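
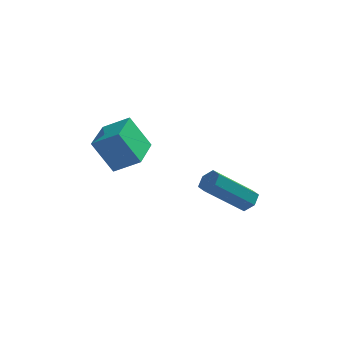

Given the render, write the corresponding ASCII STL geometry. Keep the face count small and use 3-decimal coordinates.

solid 
facet normal -0.860 0.084 -0.503
outer loop
vertex -1.848 2.689 2.033
vertex -1.736 4.333 2.116
vertex -1.085 2.702 0.731
endloop
endfacet
facet normal -0.068 -0.996 -0.050
outer loop
vertex -0.104 2.607 1.304
vertex -1.848 2.689 2.033
vertex -1.085 2.702 0.731
endloop
endfacet
facet normal -0.860 0.084 -0.503
outer loop
vertex -1.085 2.702 0.731
vertex -1.736 4.333 2.116
vertex -0.973 4.347 0.813
endloop
endfacet
facet normal 0.505 0.009 -0.863
outer loop
vertex -0.973 4.347 0.813
vertex -0.104 2.607 1.304
vertex -1.085 2.702 0.731
endloop
endfacet
facet normal -0.505 -0.009 0.863
outer loop
vertex -1.848 2.689 2.033
vertex -0.755 4.238 2.689
vertex -1.736 4.333 2.116
endloop
endfacet
facet normal -0.068 -0.996 -0.051
outer loop
vertex -0.867 2.593 2.607
vertex -1.848 2.689 2.033
vertex -0.104 2.607 1.304
endloop
endfacet
facet normal -0.506 -0.009 0.863
outer loop
vertex -0.867 2.593 2.607
vertex -0.755 4.238 2.689
vertex -1.848 2.689 2.033
endloop
endfacet
facet normal 0.067 0.996 0.050
outer loop
vertex -1.736 4.333 2.116
vertex -0.755 4.238 2.689
vertex -0.973 4.347 0.813
endloop
endfacet
facet normal 0.506 0.009 -0.863
outer loop
vertex 0.008 4.251 1.387
vertex -0.104 2.607 1.304
vertex -0.973 4.347 0.813
endloop
endfacet
facet normal 0.068 0.996 0.050
outer loop
vertex -0.973 4.347 0.813
vertex -0.755 4.238 2.689
vertex 0.008 4.251 1.387
endloop
endfacet
facet normal 0.860 -0.084 0.503
outer loop
vertex 0.008 4.251 1.387
vertex -0.867 2.593 2.607
vertex -0.104 2.607 1.304
endloop
endfacet
facet normal 0.860 -0.084 0.503
outer loop
vertex -0.755 4.238 2.689
vertex -0.867 2.593 2.607
vertex 0.008 4.251 1.387
endloop
endfacet
facet normal 0.669 0.368 -0.646
outer loop
vertex 3.943 2.902 -0.153
vertex 3.576 2.955 -0.503
vertex 3.678 3.336 -0.18
endloop
endfacet
facet normal 0.531 0.371 0.762
outer loop
vertex 3.943 2.902 -0.153
vertex 3.678 3.336 -0.18
vertex 2.651 2.192 1.093
endloop
endfacet
facet normal 0.531 0.371 0.762
outer loop
vertex 2.651 2.192 1.093
vertex 3.678 3.336 -0.18
vertex 2.386 2.627 1.066
endloop
endfacet
facet normal -0.669 -0.368 0.646
outer loop
vertex 2.651 2.192 1.093
vertex 2.386 2.627 1.066
vertex 2.284 2.245 0.743
endloop
endfacet
facet normal 0.670 0.368 -0.645
outer loop
vertex 3.678 3.336 -0.18
vertex 3.576 2.955 -0.503
vertex 3.311 3.39 -0.53
endloop
endfacet
facet normal -0.184 0.924 0.335
outer loop
vertex 3.678 3.336 -0.18
vertex 3.311 3.39 -0.53
vertex 2.386 2.627 1.066
endloop
endfacet
facet normal -0.186 0.924 0.334
outer loop
vertex 2.386 2.627 1.066
vertex 3.311 3.39 -0.53
vertex 2.019 2.68 0.715
endloop
endfacet
facet normal -0.670 -0.367 0.645
outer loop
vertex 2.386 2.627 1.066
vertex 2.019 2.68 0.715
vertex 2.284 2.245 0.743
endloop
endfacet
facet normal 0.669 0.368 -0.646
outer loop
vertex 3.311 3.39 -0.53
vertex 3.576 2.955 -0.503
vertex 3.209 3.008 -0.853
endloop
endfacet
facet normal -0.716 0.553 -0.427
outer loop
vertex 3.311 3.39 -0.53
vertex 3.209 3.008 -0.853
vertex 2.019 2.68 0.715
endloop
endfacet
facet normal -0.716 0.552 -0.428
outer loop
vertex 2.019 2.68 0.715
vertex 3.209 3.008 -0.853
vertex 1.917 2.298 0.393
endloop
endfacet
facet normal -0.669 -0.366 0.646
outer loop
vertex 2.019 2.68 0.715
vertex 1.917 2.298 0.393
vertex 2.284 2.245 0.743
endloop
endfacet
facet normal 0.669 0.368 -0.646
outer loop
vertex 3.209 3.008 -0.853
vertex 3.576 2.955 -0.503
vertex 3.474 2.573 -0.826
endloop
endfacet
facet normal -0.531 -0.371 -0.762
outer loop
vertex 3.209 3.008 -0.853
vertex 3.474 2.573 -0.826
vertex 1.917 2.298 0.393
endloop
endfacet
facet normal -0.531 -0.371 -0.762
outer loop
vertex 1.917 2.298 0.393
vertex 3.474 2.573 -0.826
vertex 2.182 1.864 0.42
endloop
endfacet
facet normal -0.669 -0.368 0.646
outer loop
vertex 1.917 2.298 0.393
vertex 2.182 1.864 0.42
vertex 2.284 2.245 0.743
endloop
endfacet
facet normal 0.670 0.367 -0.645
outer loop
vertex 3.474 2.573 -0.826
vertex 3.576 2.955 -0.503
vertex 3.841 2.52 -0.475
endloop
endfacet
facet normal 0.186 -0.924 -0.334
outer loop
vertex 3.474 2.573 -0.826
vertex 3.841 2.52 -0.475
vertex 2.182 1.864 0.42
endloop
endfacet
facet normal 0.184 -0.924 -0.336
outer loop
vertex 2.182 1.864 0.42
vertex 3.841 2.52 -0.475
vertex 2.549 1.81 0.77
endloop
endfacet
facet normal -0.670 -0.368 0.645
outer loop
vertex 2.182 1.864 0.42
vertex 2.549 1.81 0.77
vertex 2.284 2.245 0.743
endloop
endfacet
facet normal 0.669 0.366 -0.646
outer loop
vertex 3.841 2.52 -0.475
vertex 3.576 2.955 -0.503
vertex 3.943 2.902 -0.153
endloop
endfacet
facet normal 0.716 -0.552 0.428
outer loop
vertex 3.841 2.52 -0.475
vertex 3.943 2.902 -0.153
vertex 2.549 1.81 0.77
endloop
endfacet
facet normal 0.716 -0.552 0.427
outer loop
vertex 2.549 1.81 0.77
vertex 3.943 2.902 -0.153
vertex 2.651 2.192 1.093
endloop
endfacet
facet normal -0.669 -0.368 0.646
outer loop
vertex 2.549 1.81 0.77
vertex 2.651 2.192 1.093
vertex 2.284 2.245 0.743
endloop
endfacet

endsolid


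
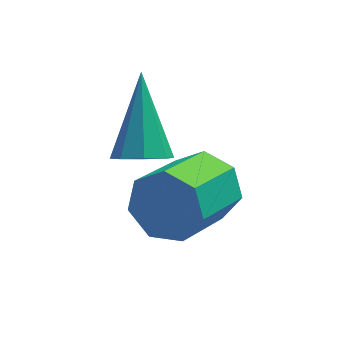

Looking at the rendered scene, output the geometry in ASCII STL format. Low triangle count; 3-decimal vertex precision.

solid 
facet normal 0.521 0.753 -0.401
outer loop
vertex 4.495 -1.252 1.323
vertex 4.174 -0.7 1.943
vertex 4.912 -1.196 1.971
endloop
endfacet
facet normal 0.661 -0.654 -0.369
outer loop
vertex 4.495 -1.252 1.323
vertex 4.912 -1.196 1.971
vertex 3.567 -2.593 2.037
endloop
endfacet
facet normal 0.661 -0.654 -0.369
outer loop
vertex 3.567 -2.593 2.037
vertex 4.912 -1.196 1.971
vertex 3.984 -2.537 2.685
endloop
endfacet
facet normal -0.522 -0.753 0.401
outer loop
vertex 3.567 -2.593 2.037
vertex 3.984 -2.537 2.685
vertex 3.246 -2.04 2.657
endloop
endfacet
facet normal 0.521 0.753 -0.401
outer loop
vertex 4.912 -1.196 1.971
vertex 4.174 -0.7 1.943
vertex 4.773 -0.766 2.598
endloop
endfacet
facet normal 0.834 -0.351 0.425
outer loop
vertex 4.912 -1.196 1.971
vertex 4.773 -0.766 2.598
vertex 3.984 -2.537 2.685
endloop
endfacet
facet normal 0.834 -0.351 0.426
outer loop
vertex 3.984 -2.537 2.685
vertex 4.773 -0.766 2.598
vertex 3.845 -2.107 3.311
endloop
endfacet
facet normal -0.522 -0.753 0.401
outer loop
vertex 3.984 -2.537 2.685
vertex 3.845 -2.107 3.311
vertex 3.246 -2.04 2.657
endloop
endfacet
facet normal 0.522 0.753 -0.401
outer loop
vertex 4.773 -0.766 2.598
vertex 4.174 -0.7 1.943
vertex 4.183 -0.286 2.731
endloop
endfacet
facet normal 0.379 0.216 0.900
outer loop
vertex 4.773 -0.766 2.598
vertex 4.183 -0.286 2.731
vertex 3.845 -2.107 3.311
endloop
endfacet
facet normal 0.380 0.216 0.899
outer loop
vertex 3.845 -2.107 3.311
vertex 4.183 -0.286 2.731
vertex 3.255 -1.627 3.445
endloop
endfacet
facet normal -0.522 -0.753 0.401
outer loop
vertex 3.845 -2.107 3.311
vertex 3.255 -1.627 3.445
vertex 3.246 -2.04 2.657
endloop
endfacet
facet normal 0.521 0.753 -0.402
outer loop
vertex 4.183 -0.286 2.731
vertex 4.174 -0.7 1.943
vertex 3.586 -0.118 2.271
endloop
endfacet
facet normal -0.361 0.621 0.696
outer loop
vertex 4.183 -0.286 2.731
vertex 3.586 -0.118 2.271
vertex 3.255 -1.627 3.445
endloop
endfacet
facet normal -0.361 0.621 0.696
outer loop
vertex 3.255 -1.627 3.445
vertex 3.586 -0.118 2.271
vertex 2.658 -1.458 2.985
endloop
endfacet
facet normal -0.522 -0.753 0.401
outer loop
vertex 3.255 -1.627 3.445
vertex 2.658 -1.458 2.985
vertex 3.246 -2.04 2.657
endloop
endfacet
facet normal 0.522 0.753 -0.400
outer loop
vertex 3.586 -0.118 2.271
vertex 4.174 -0.7 1.943
vertex 3.432 -0.387 1.564
endloop
endfacet
facet normal -0.829 0.558 -0.032
outer loop
vertex 3.586 -0.118 2.271
vertex 3.432 -0.387 1.564
vertex 2.658 -1.458 2.985
endloop
endfacet
facet normal -0.830 0.557 -0.032
outer loop
vertex 2.658 -1.458 2.985
vertex 3.432 -0.387 1.564
vertex 2.504 -1.728 2.278
endloop
endfacet
facet normal -0.522 -0.753 0.401
outer loop
vertex 2.658 -1.458 2.985
vertex 2.504 -1.728 2.278
vertex 3.246 -2.04 2.657
endloop
endfacet
facet normal 0.522 0.753 -0.401
outer loop
vertex 3.432 -0.387 1.564
vertex 4.174 -0.7 1.943
vertex 3.836 -0.892 1.142
endloop
endfacet
facet normal -0.674 0.075 -0.735
outer loop
vertex 3.432 -0.387 1.564
vertex 3.836 -0.892 1.142
vertex 2.504 -1.728 2.278
endloop
endfacet
facet normal -0.674 0.075 -0.735
outer loop
vertex 2.504 -1.728 2.278
vertex 3.836 -0.892 1.142
vertex 2.908 -2.233 1.856
endloop
endfacet
facet normal -0.522 -0.753 0.401
outer loop
vertex 2.504 -1.728 2.278
vertex 2.908 -2.233 1.856
vertex 3.246 -2.04 2.657
endloop
endfacet
facet normal 0.522 0.753 -0.401
outer loop
vertex 3.836 -0.892 1.142
vertex 4.174 -0.7 1.943
vertex 4.495 -1.252 1.323
endloop
endfacet
facet normal -0.010 -0.464 -0.886
outer loop
vertex 3.836 -0.892 1.142
vertex 4.495 -1.252 1.323
vertex 2.908 -2.233 1.856
endloop
endfacet
facet normal -0.010 -0.464 -0.886
outer loop
vertex 2.908 -2.233 1.856
vertex 4.495 -1.252 1.323
vertex 3.567 -2.593 2.037
endloop
endfacet
facet normal -0.522 -0.753 0.401
outer loop
vertex 2.908 -2.233 1.856
vertex 3.567 -2.593 2.037
vertex 3.246 -2.04 2.657
endloop
endfacet
facet normal -0.035 -0.676 -0.736
outer loop
vertex 3.349 -0.918 3.158
vertex 2.862 -0.568 2.86
vertex 3.531 -0.569 2.829
endloop
endfacet
facet normal 0.907 -0.085 0.411
outer loop
vertex 3.349 -0.918 3.158
vertex 3.531 -0.569 2.829
vertex 2.938 0.888 4.44
endloop
endfacet
facet normal -0.035 -0.678 -0.734
outer loop
vertex 3.531 -0.569 2.829
vertex 2.862 -0.568 2.86
vertex 3.321 -0.22 2.517
endloop
endfacet
facet normal 0.886 0.456 -0.086
outer loop
vertex 3.531 -0.569 2.829
vertex 3.321 -0.22 2.517
vertex 2.938 0.888 4.44
endloop
endfacet
facet normal -0.037 -0.676 -0.736
outer loop
vertex 3.321 -0.22 2.517
vertex 2.862 -0.568 2.86
vertex 2.842 -0.074 2.407
endloop
endfacet
facet normal 0.351 0.840 -0.414
outer loop
vertex 3.321 -0.22 2.517
vertex 2.842 -0.074 2.407
vertex 2.938 0.888 4.44
endloop
endfacet
facet normal -0.034 -0.676 -0.736
outer loop
vertex 2.842 -0.074 2.407
vertex 2.862 -0.568 2.86
vertex 2.375 -0.218 2.561
endloop
endfacet
facet normal -0.385 0.841 -0.380
outer loop
vertex 2.842 -0.074 2.407
vertex 2.375 -0.218 2.561
vertex 2.938 0.888 4.44
endloop
endfacet
facet normal -0.035 -0.677 -0.735
outer loop
vertex 2.375 -0.218 2.561
vertex 2.862 -0.568 2.86
vertex 2.193 -0.566 2.89
endloop
endfacet
facet normal -0.888 0.460 -0.005
outer loop
vertex 2.375 -0.218 2.561
vertex 2.193 -0.566 2.89
vertex 2.938 0.888 4.44
endloop
endfacet
facet normal -0.035 -0.678 -0.735
outer loop
vertex 2.193 -0.566 2.89
vertex 2.862 -0.568 2.86
vertex 2.402 -0.915 3.202
endloop
endfacet
facet normal -0.867 -0.080 0.492
outer loop
vertex 2.193 -0.566 2.89
vertex 2.402 -0.915 3.202
vertex 2.938 0.888 4.44
endloop
endfacet
facet normal -0.036 -0.677 -0.735
outer loop
vertex 2.402 -0.915 3.202
vertex 2.862 -0.568 2.86
vertex 2.881 -1.061 3.313
endloop
endfacet
facet normal -0.332 -0.465 0.821
outer loop
vertex 2.402 -0.915 3.202
vertex 2.881 -1.061 3.313
vertex 2.938 0.888 4.44
endloop
endfacet
facet normal -0.037 -0.677 -0.735
outer loop
vertex 2.881 -1.061 3.313
vertex 2.862 -0.568 2.86
vertex 3.349 -0.918 3.158
endloop
endfacet
facet normal 0.403 -0.467 0.787
outer loop
vertex 2.881 -1.061 3.313
vertex 3.349 -0.918 3.158
vertex 2.938 0.888 4.44
endloop
endfacet

endsolid


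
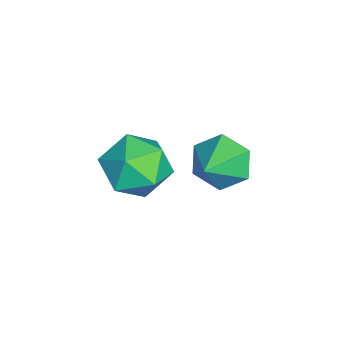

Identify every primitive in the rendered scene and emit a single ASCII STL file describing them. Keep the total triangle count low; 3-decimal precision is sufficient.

solid 
facet normal -0.557 0.353 0.752
outer loop
vertex 1.375 1.262 1.781
vertex 1.748 0.614 2.362
vertex 2.161 1.461 2.27
endloop
endfacet
facet normal -0.399 0.871 0.287
outer loop
vertex 1.375 1.262 1.781
vertex 2.161 1.461 2.27
vertex 2.087 1.726 1.364
endloop
endfacet
facet normal -0.647 0.675 -0.354
outer loop
vertex 1.375 1.262 1.781
vertex 2.087 1.726 1.364
vertex 1.629 1.042 0.896
endloop
endfacet
facet normal -0.958 0.036 -0.284
outer loop
vertex 1.375 1.262 1.781
vertex 1.629 1.042 0.896
vertex 1.42 0.356 1.513
endloop
endfacet
facet normal -0.903 -0.163 0.398
outer loop
vertex 1.375 1.262 1.781
vertex 1.42 0.356 1.513
vertex 1.748 0.614 2.362
endloop
endfacet
facet normal 0.312 0.918 0.243
outer loop
vertex 2.087 1.726 1.364
vertex 2.161 1.461 2.27
vertex 2.9 1.364 1.687
endloop
endfacet
facet normal 0.056 0.081 0.995
outer loop
vertex 2.161 1.461 2.27
vertex 1.748 0.614 2.362
vertex 2.691 0.678 2.304
endloop
endfacet
facet normal -0.504 -0.753 0.423
outer loop
vertex 1.748 0.614 2.362
vertex 1.42 0.356 1.513
vertex 2.233 -0.006 1.836
endloop
endfacet
facet normal -0.593 -0.431 -0.680
outer loop
vertex 1.42 0.356 1.513
vertex 1.629 1.042 0.896
vertex 2.159 0.259 0.93
endloop
endfacet
facet normal -0.090 0.603 -0.793
outer loop
vertex 1.629 1.042 0.896
vertex 2.087 1.726 1.364
vertex 2.572 1.106 0.838
endloop
endfacet
facet normal 0.958 -0.036 0.284
outer loop
vertex 2.945 0.458 1.419
vertex 2.9 1.364 1.687
vertex 2.691 0.678 2.304
endloop
endfacet
facet normal 0.647 -0.675 0.354
outer loop
vertex 2.945 0.458 1.419
vertex 2.691 0.678 2.304
vertex 2.233 -0.006 1.836
endloop
endfacet
facet normal 0.399 -0.871 -0.287
outer loop
vertex 2.945 0.458 1.419
vertex 2.233 -0.006 1.836
vertex 2.159 0.259 0.93
endloop
endfacet
facet normal 0.557 -0.353 -0.752
outer loop
vertex 2.945 0.458 1.419
vertex 2.159 0.259 0.93
vertex 2.572 1.106 0.838
endloop
endfacet
facet normal 0.903 0.163 -0.398
outer loop
vertex 2.945 0.458 1.419
vertex 2.572 1.106 0.838
vertex 2.9 1.364 1.687
endloop
endfacet
facet normal 0.593 0.431 0.680
outer loop
vertex 2.691 0.678 2.304
vertex 2.9 1.364 1.687
vertex 2.161 1.461 2.27
endloop
endfacet
facet normal 0.090 -0.603 0.793
outer loop
vertex 2.233 -0.006 1.836
vertex 2.691 0.678 2.304
vertex 1.748 0.614 2.362
endloop
endfacet
facet normal -0.312 -0.918 -0.243
outer loop
vertex 2.159 0.259 0.93
vertex 2.233 -0.006 1.836
vertex 1.42 0.356 1.513
endloop
endfacet
facet normal -0.056 -0.081 -0.995
outer loop
vertex 2.572 1.106 0.838
vertex 2.159 0.259 0.93
vertex 1.629 1.042 0.896
endloop
endfacet
facet normal 0.504 0.753 -0.423
outer loop
vertex 2.9 1.364 1.687
vertex 2.572 1.106 0.838
vertex 2.087 1.726 1.364
endloop
endfacet
facet normal -0.808 0.245 -0.535
outer loop
vertex -0.102 2.659 -1.603
vertex -0.562 2.65 -0.912
vertex -0.189 3.351 -1.154
endloop
endfacet
facet normal 0.886 0.326 -0.331
outer loop
vertex -0.102 2.659 -1.603
vertex -0.189 3.351 -1.154
vertex 0.562 2.31 -0.168
endloop
endfacet
facet normal -0.808 0.245 -0.536
outer loop
vertex -0.189 3.351 -1.154
vertex -0.562 2.65 -0.912
vertex -0.65 3.343 -0.463
endloop
endfacet
facet normal 0.547 0.749 0.374
outer loop
vertex -0.189 3.351 -1.154
vertex -0.65 3.343 -0.463
vertex 0.562 2.31 -0.168
endloop
endfacet
facet normal -0.809 0.244 -0.535
outer loop
vertex -0.65 3.343 -0.463
vertex -0.562 2.65 -0.912
vertex -1.022 2.641 -0.221
endloop
endfacet
facet normal 0.033 0.310 0.950
outer loop
vertex -0.65 3.343 -0.463
vertex -1.022 2.641 -0.221
vertex 0.562 2.31 -0.168
endloop
endfacet
facet normal -0.809 0.244 -0.535
outer loop
vertex -1.022 2.641 -0.221
vertex -0.562 2.65 -0.912
vertex -0.934 1.949 -0.67
endloop
endfacet
facet normal -0.143 -0.551 0.822
outer loop
vertex -1.022 2.641 -0.221
vertex -0.934 1.949 -0.67
vertex 0.562 2.31 -0.168
endloop
endfacet
facet normal -0.809 0.244 -0.535
outer loop
vertex -0.934 1.949 -0.67
vertex -0.562 2.65 -0.912
vertex -0.474 1.958 -1.361
endloop
endfacet
facet normal 0.196 -0.974 0.117
outer loop
vertex -0.934 1.949 -0.67
vertex -0.474 1.958 -1.361
vertex 0.562 2.31 -0.168
endloop
endfacet
facet normal -0.809 0.244 -0.535
outer loop
vertex -0.474 1.958 -1.361
vertex -0.562 2.65 -0.912
vertex -0.102 2.659 -1.603
endloop
endfacet
facet normal 0.710 -0.535 -0.458
outer loop
vertex -0.474 1.958 -1.361
vertex -0.102 2.659 -1.603
vertex 0.562 2.31 -0.168
endloop
endfacet

endsolid


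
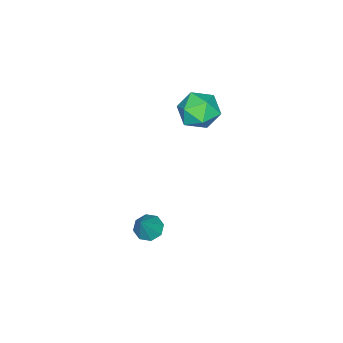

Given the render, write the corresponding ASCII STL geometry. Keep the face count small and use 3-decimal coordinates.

solid 
facet normal -0.554 -0.109 -0.825
outer loop
vertex 3.639 2.119 -3.93
vertex 3.216 2.716 -3.725
vertex 3.848 2.621 -4.137
endloop
endfacet
facet normal 0.905 -0.415 -0.093
outer loop
vertex 3.639 2.119 -3.93
vertex 3.848 2.621 -4.137
vertex 4.164 2.904 -2.315
endloop
endfacet
facet normal -0.554 -0.111 -0.825
outer loop
vertex 3.848 2.621 -4.137
vertex 3.216 2.716 -3.725
vertex 3.686 3.179 -4.103
endloop
endfacet
facet normal 0.936 0.284 -0.207
outer loop
vertex 3.848 2.621 -4.137
vertex 3.686 3.179 -4.103
vertex 4.164 2.904 -2.315
endloop
endfacet
facet normal -0.555 -0.110 -0.825
outer loop
vertex 3.686 3.179 -4.103
vertex 3.216 2.716 -3.725
vertex 3.249 3.465 -3.847
endloop
endfacet
facet normal 0.541 0.841 -0.015
outer loop
vertex 3.686 3.179 -4.103
vertex 3.249 3.465 -3.847
vertex 4.164 2.904 -2.315
endloop
endfacet
facet normal -0.555 -0.110 -0.825
outer loop
vertex 3.249 3.465 -3.847
vertex 3.216 2.716 -3.725
vertex 2.793 3.313 -3.52
endloop
endfacet
facet normal -0.046 0.929 0.368
outer loop
vertex 3.249 3.465 -3.847
vertex 2.793 3.313 -3.52
vertex 4.164 2.904 -2.315
endloop
endfacet
facet normal -0.554 -0.109 -0.825
outer loop
vertex 2.793 3.313 -3.52
vertex 3.216 2.716 -3.725
vertex 2.584 2.811 -3.313
endloop
endfacet
facet normal -0.484 0.498 0.720
outer loop
vertex 2.793 3.313 -3.52
vertex 2.584 2.811 -3.313
vertex 4.164 2.904 -2.315
endloop
endfacet
facet normal -0.554 -0.109 -0.825
outer loop
vertex 2.584 2.811 -3.313
vertex 3.216 2.716 -3.725
vertex 2.746 2.253 -3.348
endloop
endfacet
facet normal -0.515 -0.202 0.833
outer loop
vertex 2.584 2.811 -3.313
vertex 2.746 2.253 -3.348
vertex 4.164 2.904 -2.315
endloop
endfacet
facet normal -0.554 -0.110 -0.825
outer loop
vertex 2.746 2.253 -3.348
vertex 3.216 2.716 -3.725
vertex 3.183 1.967 -3.603
endloop
endfacet
facet normal -0.120 -0.757 0.642
outer loop
vertex 2.746 2.253 -3.348
vertex 3.183 1.967 -3.603
vertex 4.164 2.904 -2.315
endloop
endfacet
facet normal -0.555 -0.110 -0.825
outer loop
vertex 3.183 1.967 -3.603
vertex 3.216 2.716 -3.725
vertex 3.639 2.119 -3.93
endloop
endfacet
facet normal 0.467 -0.845 0.259
outer loop
vertex 3.183 1.967 -3.603
vertex 3.639 2.119 -3.93
vertex 4.164 2.904 -2.315
endloop
endfacet
facet normal -0.996 -0.077 -0.041
outer loop
vertex -1.217 3.519 2.212
vertex -1.161 2.513 2.758
vertex -1.261 3.485 3.357
endloop
endfacet
facet normal -0.795 0.606 -0.013
outer loop
vertex -1.217 3.519 2.212
vertex -1.261 3.485 3.357
vertex -0.638 4.291 2.83
endloop
endfacet
facet normal -0.370 0.734 -0.570
outer loop
vertex -1.217 3.519 2.212
vertex -0.638 4.291 2.83
vertex -0.154 3.817 1.906
endloop
endfacet
facet normal -0.308 0.129 -0.943
outer loop
vertex -1.217 3.519 2.212
vertex -0.154 3.817 1.906
vertex -0.477 2.718 1.861
endloop
endfacet
facet normal -0.695 -0.373 -0.615
outer loop
vertex -1.217 3.519 2.212
vertex -0.477 2.718 1.861
vertex -1.161 2.513 2.758
endloop
endfacet
facet normal -0.413 0.700 0.583
outer loop
vertex -0.638 4.291 2.83
vertex -1.261 3.485 3.357
vertex -0.223 3.762 3.759
endloop
endfacet
facet normal -0.738 -0.408 0.538
outer loop
vertex -1.261 3.485 3.357
vertex -1.161 2.513 2.758
vertex -0.546 2.663 3.714
endloop
endfacet
facet normal -0.250 -0.885 -0.393
outer loop
vertex -1.161 2.513 2.758
vertex -0.477 2.718 1.861
vertex -0.062 2.189 2.79
endloop
endfacet
facet normal 0.377 -0.073 -0.923
outer loop
vertex -0.477 2.718 1.861
vertex -0.154 3.817 1.906
vertex 0.561 2.995 2.263
endloop
endfacet
facet normal 0.276 0.906 -0.320
outer loop
vertex -0.154 3.817 1.906
vertex -0.638 4.291 2.83
vertex 0.461 3.967 2.862
endloop
endfacet
facet normal 0.308 -0.129 0.943
outer loop
vertex 0.517 2.961 3.408
vertex -0.223 3.762 3.759
vertex -0.546 2.663 3.714
endloop
endfacet
facet normal 0.370 -0.734 0.570
outer loop
vertex 0.517 2.961 3.408
vertex -0.546 2.663 3.714
vertex -0.062 2.189 2.79
endloop
endfacet
facet normal 0.795 -0.606 0.013
outer loop
vertex 0.517 2.961 3.408
vertex -0.062 2.189 2.79
vertex 0.561 2.995 2.263
endloop
endfacet
facet normal 0.996 0.077 0.041
outer loop
vertex 0.517 2.961 3.408
vertex 0.561 2.995 2.263
vertex 0.461 3.967 2.862
endloop
endfacet
facet normal 0.695 0.373 0.615
outer loop
vertex 0.517 2.961 3.408
vertex 0.461 3.967 2.862
vertex -0.223 3.762 3.759
endloop
endfacet
facet normal -0.377 0.073 0.923
outer loop
vertex -0.546 2.663 3.714
vertex -0.223 3.762 3.759
vertex -1.261 3.485 3.357
endloop
endfacet
facet normal -0.276 -0.906 0.320
outer loop
vertex -0.062 2.189 2.79
vertex -0.546 2.663 3.714
vertex -1.161 2.513 2.758
endloop
endfacet
facet normal 0.413 -0.700 -0.583
outer loop
vertex 0.561 2.995 2.263
vertex -0.062 2.189 2.79
vertex -0.477 2.718 1.861
endloop
endfacet
facet normal 0.738 0.408 -0.538
outer loop
vertex 0.461 3.967 2.862
vertex 0.561 2.995 2.263
vertex -0.154 3.817 1.906
endloop
endfacet
facet normal 0.250 0.885 0.393
outer loop
vertex -0.223 3.762 3.759
vertex 0.461 3.967 2.862
vertex -0.638 4.291 2.83
endloop
endfacet

endsolid


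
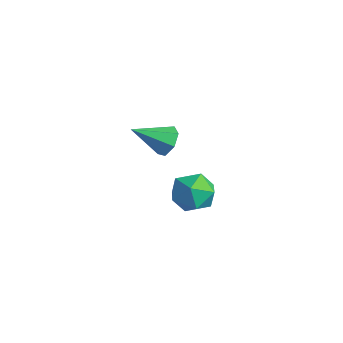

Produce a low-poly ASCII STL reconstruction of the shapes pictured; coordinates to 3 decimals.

solid 
facet normal 0.292 0.802 0.520
outer loop
vertex 3.595 3.27 -2.319
vertex 3.493 2.641 -1.292
vertex 4.542 2.65 -1.894
endloop
endfacet
facet normal 0.584 0.801 -0.132
outer loop
vertex 3.595 3.27 -2.319
vertex 4.542 2.65 -1.894
vertex 4.293 2.637 -3.077
endloop
endfacet
facet normal 0.054 0.790 -0.610
outer loop
vertex 3.595 3.27 -2.319
vertex 4.293 2.637 -3.077
vertex 3.091 2.62 -3.206
endloop
endfacet
facet normal -0.564 0.785 -0.255
outer loop
vertex 3.595 3.27 -2.319
vertex 3.091 2.62 -3.206
vertex 2.597 2.623 -2.103
endloop
endfacet
facet normal -0.418 0.793 0.444
outer loop
vertex 3.595 3.27 -2.319
vertex 2.597 2.623 -2.103
vertex 3.493 2.641 -1.292
endloop
endfacet
facet normal 0.959 0.198 -0.204
outer loop
vertex 4.293 2.637 -3.077
vertex 4.542 2.65 -1.894
vertex 4.623 1.617 -2.517
endloop
endfacet
facet normal 0.486 0.201 0.850
outer loop
vertex 4.542 2.65 -1.894
vertex 3.493 2.641 -1.292
vertex 4.129 1.62 -1.414
endloop
endfacet
facet normal -0.662 0.185 0.727
outer loop
vertex 3.493 2.641 -1.292
vertex 2.597 2.623 -2.103
vertex 2.927 1.603 -1.543
endloop
endfacet
facet normal -0.899 0.173 -0.403
outer loop
vertex 2.597 2.623 -2.103
vertex 3.091 2.62 -3.206
vertex 2.678 1.59 -2.726
endloop
endfacet
facet normal 0.102 0.181 -0.978
outer loop
vertex 3.091 2.62 -3.206
vertex 4.293 2.637 -3.077
vertex 3.727 1.599 -3.328
endloop
endfacet
facet normal 0.564 -0.785 0.255
outer loop
vertex 3.625 0.97 -2.301
vertex 4.623 1.617 -2.517
vertex 4.129 1.62 -1.414
endloop
endfacet
facet normal -0.054 -0.790 0.610
outer loop
vertex 3.625 0.97 -2.301
vertex 4.129 1.62 -1.414
vertex 2.927 1.603 -1.543
endloop
endfacet
facet normal -0.584 -0.801 0.132
outer loop
vertex 3.625 0.97 -2.301
vertex 2.927 1.603 -1.543
vertex 2.678 1.59 -2.726
endloop
endfacet
facet normal -0.292 -0.802 -0.520
outer loop
vertex 3.625 0.97 -2.301
vertex 2.678 1.59 -2.726
vertex 3.727 1.599 -3.328
endloop
endfacet
facet normal 0.418 -0.793 -0.444
outer loop
vertex 3.625 0.97 -2.301
vertex 3.727 1.599 -3.328
vertex 4.623 1.617 -2.517
endloop
endfacet
facet normal 0.899 -0.173 0.403
outer loop
vertex 4.129 1.62 -1.414
vertex 4.623 1.617 -2.517
vertex 4.542 2.65 -1.894
endloop
endfacet
facet normal -0.102 -0.181 0.978
outer loop
vertex 2.927 1.603 -1.543
vertex 4.129 1.62 -1.414
vertex 3.493 2.641 -1.292
endloop
endfacet
facet normal -0.959 -0.198 0.204
outer loop
vertex 2.678 1.59 -2.726
vertex 2.927 1.603 -1.543
vertex 2.597 2.623 -2.103
endloop
endfacet
facet normal -0.486 -0.201 -0.850
outer loop
vertex 3.727 1.599 -3.328
vertex 2.678 1.59 -2.726
vertex 3.091 2.62 -3.206
endloop
endfacet
facet normal 0.662 -0.185 -0.727
outer loop
vertex 4.623 1.617 -2.517
vertex 3.727 1.599 -3.328
vertex 4.293 2.637 -3.077
endloop
endfacet
facet normal 0.341 0.769 -0.540
outer loop
vertex -1.973 5.096 -3.175
vertex -2.443 4.771 -3.934
vertex -2.744 5.374 -3.265
endloop
endfacet
facet normal -0.034 0.221 0.975
outer loop
vertex -1.973 5.096 -3.175
vertex -2.744 5.374 -3.265
vertex -3.177 3.109 -2.766
endloop
endfacet
facet normal 0.341 0.769 -0.540
outer loop
vertex -2.744 5.374 -3.265
vertex -2.443 4.771 -3.934
vertex -3.288 5.198 -3.859
endloop
endfacet
facet normal -0.748 0.276 0.603
outer loop
vertex -2.744 5.374 -3.265
vertex -3.288 5.198 -3.859
vertex -3.177 3.109 -2.766
endloop
endfacet
facet normal 0.341 0.769 -0.541
outer loop
vertex -3.288 5.198 -3.859
vertex -2.443 4.771 -3.934
vertex -3.196 4.7 -4.509
endloop
endfacet
facet normal -0.993 -0.090 -0.071
outer loop
vertex -3.288 5.198 -3.859
vertex -3.196 4.7 -4.509
vertex -3.177 3.109 -2.766
endloop
endfacet
facet normal 0.341 0.769 -0.541
outer loop
vertex -3.196 4.7 -4.509
vertex -2.443 4.771 -3.934
vertex -2.536 4.255 -4.726
endloop
endfacet
facet normal -0.585 -0.602 -0.543
outer loop
vertex -3.196 4.7 -4.509
vertex -2.536 4.255 -4.726
vertex -3.177 3.109 -2.766
endloop
endfacet
facet normal 0.340 0.769 -0.541
outer loop
vertex -2.536 4.255 -4.726
vertex -2.443 4.771 -3.934
vertex -1.807 4.199 -4.347
endloop
endfacet
facet normal 0.170 -0.874 -0.455
outer loop
vertex -2.536 4.255 -4.726
vertex -1.807 4.199 -4.347
vertex -3.177 3.109 -2.766
endloop
endfacet
facet normal 0.341 0.769 -0.541
outer loop
vertex -1.807 4.199 -4.347
vertex -2.443 4.771 -3.934
vertex -1.556 4.573 -3.657
endloop
endfacet
facet normal 0.702 -0.701 0.125
outer loop
vertex -1.807 4.199 -4.347
vertex -1.556 4.573 -3.657
vertex -3.177 3.109 -2.766
endloop
endfacet
facet normal 0.341 0.769 -0.540
outer loop
vertex -1.556 4.573 -3.657
vertex -2.443 4.771 -3.934
vertex -1.973 5.096 -3.175
endloop
endfacet
facet normal 0.612 -0.214 0.762
outer loop
vertex -1.556 4.573 -3.657
vertex -1.973 5.096 -3.175
vertex -3.177 3.109 -2.766
endloop
endfacet

endsolid


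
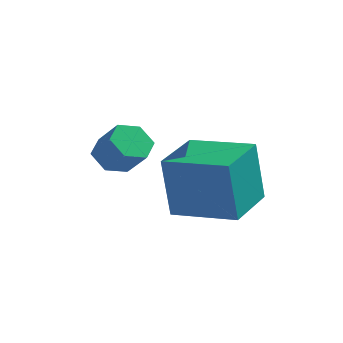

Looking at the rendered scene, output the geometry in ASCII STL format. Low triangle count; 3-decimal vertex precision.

solid 
facet normal -0.985 0.127 -0.114
outer loop
vertex 1.314 -0.541 2.145
vertex 1.546 1.362 2.253
vertex 1.575 -0.449 -0.018
endloop
endfacet
facet normal -0.121 -0.991 -0.057
outer loop
vertex 3.694 -0.722 0.227
vertex 1.314 -0.541 2.145
vertex 1.575 -0.449 -0.018
endloop
endfacet
facet normal -0.985 0.127 -0.114
outer loop
vertex 1.575 -0.449 -0.018
vertex 1.546 1.362 2.253
vertex 1.808 1.454 0.091
endloop
endfacet
facet normal 0.120 0.042 -0.992
outer loop
vertex 1.808 1.454 0.091
vertex 3.694 -0.722 0.227
vertex 1.575 -0.449 -0.018
endloop
endfacet
facet normal -0.120 -0.042 0.992
outer loop
vertex 1.314 -0.541 2.145
vertex 3.665 1.089 2.498
vertex 1.546 1.362 2.253
endloop
endfacet
facet normal -0.121 -0.991 -0.057
outer loop
vertex 3.432 -0.814 2.389
vertex 1.314 -0.541 2.145
vertex 3.694 -0.722 0.227
endloop
endfacet
facet normal -0.120 -0.042 0.992
outer loop
vertex 3.432 -0.814 2.389
vertex 3.665 1.089 2.498
vertex 1.314 -0.541 2.145
endloop
endfacet
facet normal 0.121 0.991 0.057
outer loop
vertex 1.546 1.362 2.253
vertex 3.665 1.089 2.498
vertex 1.808 1.454 0.091
endloop
endfacet
facet normal 0.120 0.042 -0.992
outer loop
vertex 3.926 1.181 0.335
vertex 3.694 -0.722 0.227
vertex 1.808 1.454 0.091
endloop
endfacet
facet normal 0.121 0.991 0.057
outer loop
vertex 1.808 1.454 0.091
vertex 3.665 1.089 2.498
vertex 3.926 1.181 0.335
endloop
endfacet
facet normal 0.985 -0.127 0.114
outer loop
vertex 3.926 1.181 0.335
vertex 3.432 -0.814 2.389
vertex 3.694 -0.722 0.227
endloop
endfacet
facet normal 0.985 -0.127 0.113
outer loop
vertex 3.665 1.089 2.498
vertex 3.432 -0.814 2.389
vertex 3.926 1.181 0.335
endloop
endfacet
facet normal -0.626 0.308 -0.716
outer loop
vertex 0.059 0.064 1.273
vertex -0.453 0.234 1.794
vertex 0.047 0.749 1.578
endloop
endfacet
facet normal 0.779 0.266 -0.568
outer loop
vertex 0.059 0.064 1.273
vertex 0.047 0.749 1.578
vertex 0.805 -0.303 2.124
endloop
endfacet
facet normal 0.779 0.267 -0.567
outer loop
vertex 0.805 -0.303 2.124
vertex 0.047 0.749 1.578
vertex 0.793 0.382 2.43
endloop
endfacet
facet normal 0.627 -0.308 0.715
outer loop
vertex 0.805 -0.303 2.124
vertex 0.793 0.382 2.43
vertex 0.293 -0.134 2.646
endloop
endfacet
facet normal -0.627 0.309 -0.715
outer loop
vertex 0.047 0.749 1.578
vertex -0.453 0.234 1.794
vertex -0.464 0.919 2.1
endloop
endfacet
facet normal 0.377 0.924 0.068
outer loop
vertex 0.047 0.749 1.578
vertex -0.464 0.919 2.1
vertex 0.793 0.382 2.43
endloop
endfacet
facet normal 0.376 0.924 0.070
outer loop
vertex 0.793 0.382 2.43
vertex -0.464 0.919 2.1
vertex 0.282 0.551 2.951
endloop
endfacet
facet normal 0.627 -0.308 0.715
outer loop
vertex 0.793 0.382 2.43
vertex 0.282 0.551 2.951
vertex 0.293 -0.134 2.646
endloop
endfacet
facet normal -0.627 0.309 -0.715
outer loop
vertex -0.464 0.919 2.1
vertex -0.453 0.234 1.794
vertex -0.965 0.403 2.316
endloop
endfacet
facet normal -0.402 0.657 0.637
outer loop
vertex -0.464 0.919 2.1
vertex -0.965 0.403 2.316
vertex 0.282 0.551 2.951
endloop
endfacet
facet normal -0.402 0.658 0.636
outer loop
vertex 0.282 0.551 2.951
vertex -0.965 0.403 2.316
vertex -0.219 0.036 3.167
endloop
endfacet
facet normal 0.626 -0.309 0.716
outer loop
vertex 0.282 0.551 2.951
vertex -0.219 0.036 3.167
vertex 0.293 -0.134 2.646
endloop
endfacet
facet normal -0.627 0.308 -0.715
outer loop
vertex -0.965 0.403 2.316
vertex -0.453 0.234 1.794
vertex -0.953 -0.282 2.01
endloop
endfacet
facet normal -0.779 -0.267 0.568
outer loop
vertex -0.965 0.403 2.316
vertex -0.953 -0.282 2.01
vertex -0.219 0.036 3.167
endloop
endfacet
facet normal -0.779 -0.266 0.567
outer loop
vertex -0.219 0.036 3.167
vertex -0.953 -0.282 2.01
vertex -0.207 -0.649 2.862
endloop
endfacet
facet normal 0.626 -0.308 0.716
outer loop
vertex -0.219 0.036 3.167
vertex -0.207 -0.649 2.862
vertex 0.293 -0.134 2.646
endloop
endfacet
facet normal -0.627 0.308 -0.715
outer loop
vertex -0.953 -0.282 2.01
vertex -0.453 0.234 1.794
vertex -0.442 -0.451 1.489
endloop
endfacet
facet normal -0.376 -0.924 -0.069
outer loop
vertex -0.953 -0.282 2.01
vertex -0.442 -0.451 1.489
vertex -0.207 -0.649 2.862
endloop
endfacet
facet normal -0.377 -0.924 -0.069
outer loop
vertex -0.207 -0.649 2.862
vertex -0.442 -0.451 1.489
vertex 0.304 -0.819 2.34
endloop
endfacet
facet normal 0.627 -0.309 0.715
outer loop
vertex -0.207 -0.649 2.862
vertex 0.304 -0.819 2.34
vertex 0.293 -0.134 2.646
endloop
endfacet
facet normal -0.626 0.309 -0.716
outer loop
vertex -0.442 -0.451 1.489
vertex -0.453 0.234 1.794
vertex 0.059 0.064 1.273
endloop
endfacet
facet normal 0.402 -0.658 -0.637
outer loop
vertex -0.442 -0.451 1.489
vertex 0.059 0.064 1.273
vertex 0.304 -0.819 2.34
endloop
endfacet
facet normal 0.403 -0.658 -0.637
outer loop
vertex 0.304 -0.819 2.34
vertex 0.059 0.064 1.273
vertex 0.805 -0.303 2.124
endloop
endfacet
facet normal 0.627 -0.309 0.715
outer loop
vertex 0.304 -0.819 2.34
vertex 0.805 -0.303 2.124
vertex 0.293 -0.134 2.646
endloop
endfacet

endsolid


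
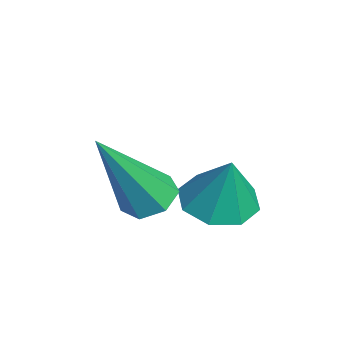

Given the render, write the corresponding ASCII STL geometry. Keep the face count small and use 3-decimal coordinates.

solid 
facet normal -0.240 0.460 -0.855
outer loop
vertex 2.386 0.322 1.902
vertex 1.831 0.097 1.937
vertex 2.039 0.615 2.157
endloop
endfacet
facet normal 0.743 0.555 0.374
outer loop
vertex 2.386 0.322 1.902
vertex 2.039 0.615 2.157
vertex 2.349 -0.897 3.783
endloop
endfacet
facet normal -0.239 0.459 -0.855
outer loop
vertex 2.039 0.615 2.157
vertex 1.831 0.097 1.937
vertex 1.535 0.518 2.246
endloop
endfacet
facet normal -0.020 0.730 0.683
outer loop
vertex 2.039 0.615 2.157
vertex 1.535 0.518 2.246
vertex 2.349 -0.897 3.783
endloop
endfacet
facet normal -0.241 0.459 -0.855
outer loop
vertex 1.535 0.518 2.246
vertex 1.831 0.097 1.937
vertex 1.254 0.104 2.103
endloop
endfacet
facet normal -0.724 0.272 0.634
outer loop
vertex 1.535 0.518 2.246
vertex 1.254 0.104 2.103
vertex 2.349 -0.897 3.783
endloop
endfacet
facet normal -0.240 0.461 -0.854
outer loop
vertex 1.254 0.104 2.103
vertex 1.831 0.097 1.937
vertex 1.407 -0.315 1.834
endloop
endfacet
facet normal -0.839 -0.476 0.264
outer loop
vertex 1.254 0.104 2.103
vertex 1.407 -0.315 1.834
vertex 2.349 -0.897 3.783
endloop
endfacet
facet normal -0.240 0.460 -0.855
outer loop
vertex 1.407 -0.315 1.834
vertex 1.831 0.097 1.937
vertex 1.879 -0.424 1.643
endloop
endfacet
facet normal -0.279 -0.949 -0.148
outer loop
vertex 1.407 -0.315 1.834
vertex 1.879 -0.424 1.643
vertex 2.349 -0.897 3.783
endloop
endfacet
facet normal -0.241 0.460 -0.855
outer loop
vertex 1.879 -0.424 1.643
vertex 1.831 0.097 1.937
vertex 2.315 -0.14 1.673
endloop
endfacet
facet normal 0.536 -0.792 -0.293
outer loop
vertex 1.879 -0.424 1.643
vertex 2.315 -0.14 1.673
vertex 2.349 -0.897 3.783
endloop
endfacet
facet normal -0.241 0.460 -0.854
outer loop
vertex 2.315 -0.14 1.673
vertex 1.831 0.097 1.937
vertex 2.386 0.322 1.902
endloop
endfacet
facet normal 0.991 -0.123 -0.060
outer loop
vertex 2.315 -0.14 1.673
vertex 2.386 0.322 1.902
vertex 2.349 -0.897 3.783
endloop
endfacet
facet normal -0.311 -0.123 -0.942
outer loop
vertex 2.346 1.098 1.43
vertex 1.649 1.39 1.622
vertex 2.32 1.691 1.361
endloop
endfacet
facet normal 0.981 0.064 0.185
outer loop
vertex 2.346 1.098 1.43
vertex 2.32 1.691 1.361
vertex 2.051 1.55 2.838
endloop
endfacet
facet normal -0.311 -0.124 -0.942
outer loop
vertex 2.32 1.691 1.361
vertex 1.649 1.39 1.622
vertex 1.9 2.107 1.445
endloop
endfacet
facet normal 0.710 0.677 0.194
outer loop
vertex 2.32 1.691 1.361
vertex 1.9 2.107 1.445
vertex 2.051 1.55 2.838
endloop
endfacet
facet normal -0.312 -0.124 -0.942
outer loop
vertex 1.9 2.107 1.445
vertex 1.649 1.39 1.622
vertex 1.333 2.103 1.633
endloop
endfacet
facet normal 0.112 0.927 0.358
outer loop
vertex 1.9 2.107 1.445
vertex 1.333 2.103 1.633
vertex 2.051 1.55 2.838
endloop
endfacet
facet normal -0.313 -0.124 -0.942
outer loop
vertex 1.333 2.103 1.633
vertex 1.649 1.39 1.622
vertex 0.952 1.681 1.815
endloop
endfacet
facet normal -0.462 0.669 0.582
outer loop
vertex 1.333 2.103 1.633
vertex 0.952 1.681 1.815
vertex 2.051 1.55 2.838
endloop
endfacet
facet normal -0.313 -0.124 -0.942
outer loop
vertex 0.952 1.681 1.815
vertex 1.649 1.39 1.622
vertex 0.979 1.089 1.884
endloop
endfacet
facet normal -0.677 0.055 0.734
outer loop
vertex 0.952 1.681 1.815
vertex 0.979 1.089 1.884
vertex 2.051 1.55 2.838
endloop
endfacet
facet normal -0.312 -0.124 -0.942
outer loop
vertex 0.979 1.089 1.884
vertex 1.649 1.39 1.622
vertex 1.398 0.673 1.8
endloop
endfacet
facet normal -0.406 -0.556 0.725
outer loop
vertex 0.979 1.089 1.884
vertex 1.398 0.673 1.8
vertex 2.051 1.55 2.838
endloop
endfacet
facet normal -0.311 -0.125 -0.942
outer loop
vertex 1.398 0.673 1.8
vertex 1.649 1.39 1.622
vertex 1.965 0.677 1.612
endloop
endfacet
facet normal 0.191 -0.806 0.560
outer loop
vertex 1.398 0.673 1.8
vertex 1.965 0.677 1.612
vertex 2.051 1.55 2.838
endloop
endfacet
facet normal -0.312 -0.125 -0.942
outer loop
vertex 1.965 0.677 1.612
vertex 1.649 1.39 1.622
vertex 2.346 1.098 1.43
endloop
endfacet
facet normal 0.766 -0.548 0.336
outer loop
vertex 1.965 0.677 1.612
vertex 2.346 1.098 1.43
vertex 2.051 1.55 2.838
endloop
endfacet

endsolid


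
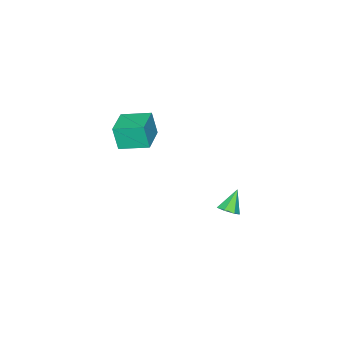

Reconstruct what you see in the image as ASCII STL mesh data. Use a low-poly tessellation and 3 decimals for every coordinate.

solid 
facet normal 0.627 0.044 -0.778
outer loop
vertex -0.105 0.32 -4.06
vertex -0.676 0.186 -4.528
vertex -0.418 0.846 -4.283
endloop
endfacet
facet normal 0.328 0.527 0.784
outer loop
vertex -0.105 0.32 -4.06
vertex -0.418 0.846 -4.283
vertex -1.704 0.114 -3.252
endloop
endfacet
facet normal 0.627 0.044 -0.778
outer loop
vertex -0.418 0.846 -4.283
vertex -0.676 0.186 -4.528
vertex -0.925 0.875 -4.69
endloop
endfacet
facet normal -0.232 0.906 0.354
outer loop
vertex -0.418 0.846 -4.283
vertex -0.925 0.875 -4.69
vertex -1.704 0.114 -3.252
endloop
endfacet
facet normal 0.627 0.043 -0.778
outer loop
vertex -0.925 0.875 -4.69
vertex -0.676 0.186 -4.528
vertex -1.245 0.385 -4.975
endloop
endfacet
facet normal -0.798 0.591 -0.120
outer loop
vertex -0.925 0.875 -4.69
vertex -1.245 0.385 -4.975
vertex -1.704 0.114 -3.252
endloop
endfacet
facet normal 0.627 0.043 -0.778
outer loop
vertex -1.245 0.385 -4.975
vertex -0.676 0.186 -4.528
vertex -1.136 -0.255 -4.923
endloop
endfacet
facet normal -0.942 -0.183 -0.280
outer loop
vertex -1.245 0.385 -4.975
vertex -1.136 -0.255 -4.923
vertex -1.704 0.114 -3.252
endloop
endfacet
facet normal 0.626 0.044 -0.778
outer loop
vertex -1.136 -0.255 -4.923
vertex -0.676 0.186 -4.528
vertex -0.681 -0.563 -4.574
endloop
endfacet
facet normal -0.557 -0.830 -0.006
outer loop
vertex -1.136 -0.255 -4.923
vertex -0.681 -0.563 -4.574
vertex -1.704 0.114 -3.252
endloop
endfacet
facet normal 0.627 0.044 -0.778
outer loop
vertex -0.681 -0.563 -4.574
vertex -0.676 0.186 -4.528
vertex -0.222 -0.307 -4.19
endloop
endfacet
facet normal 0.068 -0.866 0.496
outer loop
vertex -0.681 -0.563 -4.574
vertex -0.222 -0.307 -4.19
vertex -1.704 0.114 -3.252
endloop
endfacet
facet normal 0.627 0.044 -0.778
outer loop
vertex -0.222 -0.307 -4.19
vertex -0.676 0.186 -4.528
vertex -0.105 0.32 -4.06
endloop
endfacet
facet normal 0.462 -0.262 0.847
outer loop
vertex -0.222 -0.307 -4.19
vertex -0.105 0.32 -4.06
vertex -1.704 0.114 -3.252
endloop
endfacet
facet normal -0.901 -0.425 -0.091
outer loop
vertex 3.111 -4.864 4.259
vertex 2.29 -3.216 4.686
vertex 3.083 -4.468 2.678
endloop
endfacet
facet normal 0.434 -0.872 -0.226
outer loop
vertex 4.83 -3.644 2.854
vertex 3.111 -4.864 4.259
vertex 3.083 -4.468 2.678
endloop
endfacet
facet normal -0.901 -0.425 -0.091
outer loop
vertex 3.083 -4.468 2.678
vertex 2.29 -3.216 4.686
vertex 2.262 -2.82 3.105
endloop
endfacet
facet normal -0.017 0.243 -0.970
outer loop
vertex 2.262 -2.82 3.105
vertex 4.83 -3.644 2.854
vertex 3.083 -4.468 2.678
endloop
endfacet
facet normal 0.017 -0.243 0.970
outer loop
vertex 3.111 -4.864 4.259
vertex 4.037 -2.392 4.862
vertex 2.29 -3.216 4.686
endloop
endfacet
facet normal 0.434 -0.872 -0.226
outer loop
vertex 4.858 -4.04 4.435
vertex 3.111 -4.864 4.259
vertex 4.83 -3.644 2.854
endloop
endfacet
facet normal 0.017 -0.243 0.970
outer loop
vertex 4.858 -4.04 4.435
vertex 4.037 -2.392 4.862
vertex 3.111 -4.864 4.259
endloop
endfacet
facet normal -0.434 0.872 0.226
outer loop
vertex 2.29 -3.216 4.686
vertex 4.037 -2.392 4.862
vertex 2.262 -2.82 3.105
endloop
endfacet
facet normal -0.017 0.243 -0.970
outer loop
vertex 4.009 -1.996 3.281
vertex 4.83 -3.644 2.854
vertex 2.262 -2.82 3.105
endloop
endfacet
facet normal -0.434 0.872 0.226
outer loop
vertex 2.262 -2.82 3.105
vertex 4.037 -2.392 4.862
vertex 4.009 -1.996 3.281
endloop
endfacet
facet normal 0.901 0.425 0.091
outer loop
vertex 4.009 -1.996 3.281
vertex 4.858 -4.04 4.435
vertex 4.83 -3.644 2.854
endloop
endfacet
facet normal 0.901 0.425 0.091
outer loop
vertex 4.037 -2.392 4.862
vertex 4.858 -4.04 4.435
vertex 4.009 -1.996 3.281
endloop
endfacet

endsolid


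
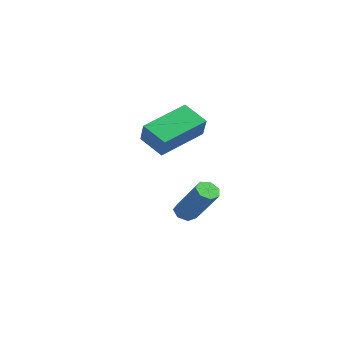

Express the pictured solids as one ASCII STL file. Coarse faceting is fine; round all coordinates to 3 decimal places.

solid 
facet normal -0.655 -0.044 -0.754
outer loop
vertex 0.116 2.129 -4.797
vertex -0.287 2.283 -4.456
vertex 0.043 2.599 -4.761
endloop
endfacet
facet normal 0.740 0.165 -0.652
outer loop
vertex 0.116 2.129 -4.797
vertex 0.043 2.599 -4.761
vertex 1.55 2.222 -3.145
endloop
endfacet
facet normal 0.740 0.163 -0.652
outer loop
vertex 1.55 2.222 -3.145
vertex 0.043 2.599 -4.761
vertex 1.478 2.693 -3.109
endloop
endfacet
facet normal 0.655 0.042 0.755
outer loop
vertex 1.55 2.222 -3.145
vertex 1.478 2.693 -3.109
vertex 1.147 2.377 -2.804
endloop
endfacet
facet normal -0.655 -0.044 -0.754
outer loop
vertex 0.043 2.599 -4.761
vertex -0.287 2.283 -4.456
vertex -0.278 2.832 -4.496
endloop
endfacet
facet normal 0.345 0.872 -0.349
outer loop
vertex 0.043 2.599 -4.761
vertex -0.278 2.832 -4.496
vertex 1.478 2.693 -3.109
endloop
endfacet
facet normal 0.344 0.872 -0.348
outer loop
vertex 1.478 2.693 -3.109
vertex -0.278 2.832 -4.496
vertex 1.157 2.925 -2.844
endloop
endfacet
facet normal 0.654 0.043 0.755
outer loop
vertex 1.478 2.693 -3.109
vertex 1.157 2.925 -2.844
vertex 1.147 2.377 -2.804
endloop
endfacet
facet normal -0.656 -0.044 -0.754
outer loop
vertex -0.278 2.832 -4.496
vertex -0.287 2.283 -4.456
vertex -0.606 2.651 -4.2
endloop
endfacet
facet normal -0.312 0.924 0.219
outer loop
vertex -0.278 2.832 -4.496
vertex -0.606 2.651 -4.2
vertex 1.157 2.925 -2.844
endloop
endfacet
facet normal -0.311 0.925 0.218
outer loop
vertex 1.157 2.925 -2.844
vertex -0.606 2.651 -4.2
vertex 0.829 2.745 -2.548
endloop
endfacet
facet normal 0.656 0.043 0.753
outer loop
vertex 1.157 2.925 -2.844
vertex 0.829 2.745 -2.548
vertex 1.147 2.377 -2.804
endloop
endfacet
facet normal -0.655 -0.043 -0.755
outer loop
vertex -0.606 2.651 -4.2
vertex -0.287 2.283 -4.456
vertex -0.695 2.193 -4.097
endloop
endfacet
facet normal -0.732 0.282 0.620
outer loop
vertex -0.606 2.651 -4.2
vertex -0.695 2.193 -4.097
vertex 0.829 2.745 -2.548
endloop
endfacet
facet normal -0.732 0.282 0.620
outer loop
vertex 0.829 2.745 -2.548
vertex -0.695 2.193 -4.097
vertex 0.74 2.287 -2.445
endloop
endfacet
facet normal 0.656 0.042 0.754
outer loop
vertex 0.829 2.745 -2.548
vertex 0.74 2.287 -2.445
vertex 1.147 2.377 -2.804
endloop
endfacet
facet normal -0.655 -0.043 -0.755
outer loop
vertex -0.695 2.193 -4.097
vertex -0.287 2.283 -4.456
vertex -0.476 1.803 -4.265
endloop
endfacet
facet normal -0.601 -0.576 0.554
outer loop
vertex -0.695 2.193 -4.097
vertex -0.476 1.803 -4.265
vertex 0.74 2.287 -2.445
endloop
endfacet
facet normal -0.601 -0.575 0.555
outer loop
vertex 0.74 2.287 -2.445
vertex -0.476 1.803 -4.265
vertex 0.958 1.897 -2.613
endloop
endfacet
facet normal 0.656 0.042 0.754
outer loop
vertex 0.74 2.287 -2.445
vertex 0.958 1.897 -2.613
vertex 1.147 2.377 -2.804
endloop
endfacet
facet normal -0.655 -0.042 -0.754
outer loop
vertex -0.476 1.803 -4.265
vertex -0.287 2.283 -4.456
vertex -0.116 1.775 -4.576
endloop
endfacet
facet normal -0.016 -0.997 0.071
outer loop
vertex -0.476 1.803 -4.265
vertex -0.116 1.775 -4.576
vertex 0.958 1.897 -2.613
endloop
endfacet
facet normal -0.018 -0.997 0.072
outer loop
vertex 0.958 1.897 -2.613
vertex -0.116 1.775 -4.576
vertex 1.319 1.868 -2.924
endloop
endfacet
facet normal 0.654 0.043 0.755
outer loop
vertex 0.958 1.897 -2.613
vertex 1.319 1.868 -2.924
vertex 1.147 2.377 -2.804
endloop
endfacet
facet normal -0.655 -0.042 -0.755
outer loop
vertex -0.116 1.775 -4.576
vertex -0.287 2.283 -4.456
vertex 0.116 2.129 -4.797
endloop
endfacet
facet normal 0.579 -0.670 -0.465
outer loop
vertex -0.116 1.775 -4.576
vertex 0.116 2.129 -4.797
vertex 1.319 1.868 -2.924
endloop
endfacet
facet normal 0.580 -0.669 -0.465
outer loop
vertex 1.319 1.868 -2.924
vertex 0.116 2.129 -4.797
vertex 1.55 2.222 -3.145
endloop
endfacet
facet normal 0.655 0.044 0.754
outer loop
vertex 1.319 1.868 -2.924
vertex 1.55 2.222 -3.145
vertex 1.147 2.377 -2.804
endloop
endfacet
facet normal -0.830 -0.222 0.511
outer loop
vertex 0.735 -0.452 1.137
vertex 0.641 1.608 1.877
vertex 0.085 -0.149 0.213
endloop
endfacet
facet normal 0.042 -0.940 -0.338
outer loop
vertex 1.139 0.132 -0.437
vertex 0.735 -0.452 1.137
vertex 0.085 -0.149 0.213
endloop
endfacet
facet normal -0.830 -0.222 0.512
outer loop
vertex 0.085 -0.149 0.213
vertex 0.641 1.608 1.877
vertex -0.009 1.91 0.953
endloop
endfacet
facet normal -0.556 0.259 -0.790
outer loop
vertex -0.009 1.91 0.953
vertex 1.139 0.132 -0.437
vertex 0.085 -0.149 0.213
endloop
endfacet
facet normal 0.556 -0.258 0.790
outer loop
vertex 0.735 -0.452 1.137
vertex 1.695 1.889 1.227
vertex 0.641 1.608 1.877
endloop
endfacet
facet normal 0.043 -0.940 -0.338
outer loop
vertex 1.789 -0.17 0.487
vertex 0.735 -0.452 1.137
vertex 1.139 0.132 -0.437
endloop
endfacet
facet normal 0.556 -0.258 0.790
outer loop
vertex 1.789 -0.17 0.487
vertex 1.695 1.889 1.227
vertex 0.735 -0.452 1.137
endloop
endfacet
facet normal -0.043 0.940 0.337
outer loop
vertex 0.641 1.608 1.877
vertex 1.695 1.889 1.227
vertex -0.009 1.91 0.953
endloop
endfacet
facet normal -0.556 0.258 -0.790
outer loop
vertex 1.045 2.192 0.303
vertex 1.139 0.132 -0.437
vertex -0.009 1.91 0.953
endloop
endfacet
facet normal -0.043 0.940 0.338
outer loop
vertex -0.009 1.91 0.953
vertex 1.695 1.889 1.227
vertex 1.045 2.192 0.303
endloop
endfacet
facet normal 0.830 0.222 -0.512
outer loop
vertex 1.045 2.192 0.303
vertex 1.789 -0.17 0.487
vertex 1.139 0.132 -0.437
endloop
endfacet
facet normal 0.830 0.222 -0.511
outer loop
vertex 1.695 1.889 1.227
vertex 1.789 -0.17 0.487
vertex 1.045 2.192 0.303
endloop
endfacet

endsolid


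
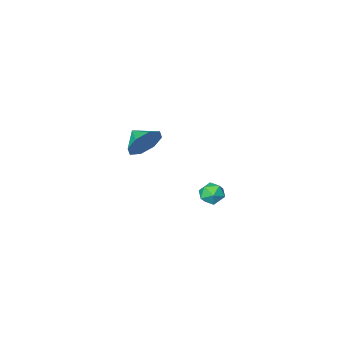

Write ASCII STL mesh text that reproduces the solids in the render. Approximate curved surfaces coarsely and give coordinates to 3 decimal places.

solid 
facet normal -0.131 0.919 -0.373
outer loop
vertex 4.553 -0.816 2.266
vertex 3.861 -0.648 2.924
vertex 4.823 -0.523 2.893
endloop
endfacet
facet normal 0.787 -0.615 -0.051
outer loop
vertex 4.553 -0.816 2.266
vertex 4.823 -0.523 2.893
vertex 3.999 -1.612 3.316
endloop
endfacet
facet normal -0.131 0.918 -0.373
outer loop
vertex 4.823 -0.523 2.893
vertex 3.861 -0.648 2.924
vertex 4.528 -0.303 3.538
endloop
endfacet
facet normal 0.776 -0.397 0.490
outer loop
vertex 4.823 -0.523 2.893
vertex 4.528 -0.303 3.538
vertex 3.999 -1.612 3.316
endloop
endfacet
facet normal -0.132 0.918 -0.373
outer loop
vertex 4.528 -0.303 3.538
vertex 3.861 -0.648 2.924
vertex 3.843 -0.285 3.824
endloop
endfacet
facet normal 0.361 -0.296 0.884
outer loop
vertex 4.528 -0.303 3.538
vertex 3.843 -0.285 3.824
vertex 3.999 -1.612 3.316
endloop
endfacet
facet normal -0.132 0.918 -0.373
outer loop
vertex 3.843 -0.285 3.824
vertex 3.861 -0.648 2.924
vertex 3.169 -0.48 3.583
endloop
endfacet
facet normal -0.216 -0.371 0.903
outer loop
vertex 3.843 -0.285 3.824
vertex 3.169 -0.48 3.583
vertex 3.999 -1.612 3.316
endloop
endfacet
facet normal -0.131 0.919 -0.372
outer loop
vertex 3.169 -0.48 3.583
vertex 3.861 -0.648 2.924
vertex 2.9 -0.772 2.956
endloop
endfacet
facet normal -0.617 -0.578 0.534
outer loop
vertex 3.169 -0.48 3.583
vertex 2.9 -0.772 2.956
vertex 3.999 -1.612 3.316
endloop
endfacet
facet normal -0.131 0.919 -0.372
outer loop
vertex 2.9 -0.772 2.956
vertex 3.861 -0.648 2.924
vertex 3.194 -0.992 2.31
endloop
endfacet
facet normal -0.606 -0.795 -0.005
outer loop
vertex 2.9 -0.772 2.956
vertex 3.194 -0.992 2.31
vertex 3.999 -1.612 3.316
endloop
endfacet
facet normal -0.131 0.919 -0.373
outer loop
vertex 3.194 -0.992 2.31
vertex 3.861 -0.648 2.924
vertex 3.879 -1.01 2.025
endloop
endfacet
facet normal -0.190 -0.896 -0.400
outer loop
vertex 3.194 -0.992 2.31
vertex 3.879 -1.01 2.025
vertex 3.999 -1.612 3.316
endloop
endfacet
facet normal -0.131 0.919 -0.373
outer loop
vertex 3.879 -1.01 2.025
vertex 3.861 -0.648 2.924
vertex 4.553 -0.816 2.266
endloop
endfacet
facet normal 0.386 -0.822 -0.419
outer loop
vertex 3.879 -1.01 2.025
vertex 4.553 -0.816 2.266
vertex 3.999 -1.612 3.316
endloop
endfacet
facet normal -0.692 -0.701 0.171
outer loop
vertex -1.958 -3.224 -3.449
vertex -1.538 -3.726 -3.808
vertex -1.455 -3.628 -3.072
endloop
endfacet
facet normal -0.690 -0.213 0.692
outer loop
vertex -1.958 -3.224 -3.449
vertex -1.455 -3.628 -3.072
vertex -1.534 -2.9 -2.927
endloop
endfacet
facet normal -0.814 0.424 0.398
outer loop
vertex -1.958 -3.224 -3.449
vertex -1.534 -2.9 -2.927
vertex -1.666 -2.548 -3.572
endloop
endfacet
facet normal -0.893 0.330 -0.306
outer loop
vertex -1.958 -3.224 -3.449
vertex -1.666 -2.548 -3.572
vertex -1.668 -3.059 -4.117
endloop
endfacet
facet normal -0.817 -0.366 -0.445
outer loop
vertex -1.958 -3.224 -3.449
vertex -1.668 -3.059 -4.117
vertex -1.538 -3.726 -3.808
endloop
endfacet
facet normal -0.036 -0.199 0.979
outer loop
vertex -1.534 -2.9 -2.927
vertex -1.455 -3.628 -3.072
vertex -0.852 -3.201 -2.963
endloop
endfacet
facet normal -0.040 -0.990 0.136
outer loop
vertex -1.455 -3.628 -3.072
vertex -1.538 -3.726 -3.808
vertex -0.854 -3.712 -3.508
endloop
endfacet
facet normal -0.242 -0.446 -0.861
outer loop
vertex -1.538 -3.726 -3.808
vertex -1.668 -3.059 -4.117
vertex -0.986 -3.36 -4.153
endloop
endfacet
facet normal -0.366 0.679 -0.636
outer loop
vertex -1.668 -3.059 -4.117
vertex -1.666 -2.548 -3.572
vertex -1.065 -2.632 -4.008
endloop
endfacet
facet normal -0.237 0.831 0.502
outer loop
vertex -1.666 -2.548 -3.572
vertex -1.534 -2.9 -2.927
vertex -0.982 -2.534 -3.272
endloop
endfacet
facet normal 0.893 -0.330 0.306
outer loop
vertex -0.562 -3.036 -3.631
vertex -0.852 -3.201 -2.963
vertex -0.854 -3.712 -3.508
endloop
endfacet
facet normal 0.814 -0.424 -0.398
outer loop
vertex -0.562 -3.036 -3.631
vertex -0.854 -3.712 -3.508
vertex -0.986 -3.36 -4.153
endloop
endfacet
facet normal 0.690 0.213 -0.692
outer loop
vertex -0.562 -3.036 -3.631
vertex -0.986 -3.36 -4.153
vertex -1.065 -2.632 -4.008
endloop
endfacet
facet normal 0.692 0.701 -0.171
outer loop
vertex -0.562 -3.036 -3.631
vertex -1.065 -2.632 -4.008
vertex -0.982 -2.534 -3.272
endloop
endfacet
facet normal 0.817 0.366 0.445
outer loop
vertex -0.562 -3.036 -3.631
vertex -0.982 -2.534 -3.272
vertex -0.852 -3.201 -2.963
endloop
endfacet
facet normal 0.366 -0.679 0.636
outer loop
vertex -0.854 -3.712 -3.508
vertex -0.852 -3.201 -2.963
vertex -1.455 -3.628 -3.072
endloop
endfacet
facet normal 0.237 -0.831 -0.502
outer loop
vertex -0.986 -3.36 -4.153
vertex -0.854 -3.712 -3.508
vertex -1.538 -3.726 -3.808
endloop
endfacet
facet normal 0.036 0.199 -0.979
outer loop
vertex -1.065 -2.632 -4.008
vertex -0.986 -3.36 -4.153
vertex -1.668 -3.059 -4.117
endloop
endfacet
facet normal 0.040 0.990 -0.136
outer loop
vertex -0.982 -2.534 -3.272
vertex -1.065 -2.632 -4.008
vertex -1.666 -2.548 -3.572
endloop
endfacet
facet normal 0.242 0.446 0.861
outer loop
vertex -0.852 -3.201 -2.963
vertex -0.982 -2.534 -3.272
vertex -1.534 -2.9 -2.927
endloop
endfacet

endsolid


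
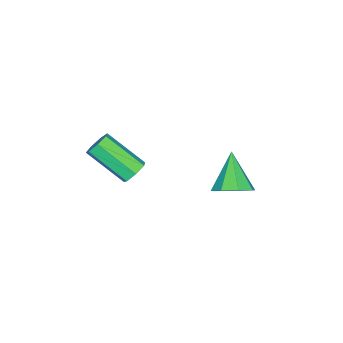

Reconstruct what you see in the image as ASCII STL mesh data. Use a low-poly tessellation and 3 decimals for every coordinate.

solid 
facet normal 0.616 0.339 -0.711
outer loop
vertex -2.204 -0.444 -1.426
vertex -2.935 -0.248 -1.966
vertex -2.449 0.217 -1.323
endloop
endfacet
facet normal 0.392 0.002 0.920
outer loop
vertex -2.204 -0.444 -1.426
vertex -2.449 0.217 -1.323
vertex -4.105 -0.892 -0.614
endloop
endfacet
facet normal 0.616 0.339 -0.711
outer loop
vertex -2.449 0.217 -1.323
vertex -2.935 -0.248 -1.966
vertex -2.979 0.605 -1.597
endloop
endfacet
facet normal -0.019 0.559 0.829
outer loop
vertex -2.449 0.217 -1.323
vertex -2.979 0.605 -1.597
vertex -4.105 -0.892 -0.614
endloop
endfacet
facet normal 0.615 0.339 -0.711
outer loop
vertex -2.979 0.605 -1.597
vertex -2.935 -0.248 -1.966
vertex -3.483 0.494 -2.086
endloop
endfacet
facet normal -0.567 0.706 0.425
outer loop
vertex -2.979 0.605 -1.597
vertex -3.483 0.494 -2.086
vertex -4.105 -0.892 -0.614
endloop
endfacet
facet normal 0.615 0.339 -0.712
outer loop
vertex -3.483 0.494 -2.086
vertex -2.935 -0.248 -1.966
vertex -3.667 -0.051 -2.505
endloop
endfacet
facet normal -0.932 0.358 -0.057
outer loop
vertex -3.483 0.494 -2.086
vertex -3.667 -0.051 -2.505
vertex -4.105 -0.892 -0.614
endloop
endfacet
facet normal 0.615 0.339 -0.712
outer loop
vertex -3.667 -0.051 -2.505
vertex -2.935 -0.248 -1.966
vertex -3.422 -0.712 -2.608
endloop
endfacet
facet normal -0.900 -0.281 -0.334
outer loop
vertex -3.667 -0.051 -2.505
vertex -3.422 -0.712 -2.608
vertex -4.105 -0.892 -0.614
endloop
endfacet
facet normal 0.615 0.339 -0.712
outer loop
vertex -3.422 -0.712 -2.608
vertex -2.935 -0.248 -1.966
vertex -2.892 -1.1 -2.335
endloop
endfacet
facet normal -0.488 -0.838 -0.243
outer loop
vertex -3.422 -0.712 -2.608
vertex -2.892 -1.1 -2.335
vertex -4.105 -0.892 -0.614
endloop
endfacet
facet normal 0.616 0.339 -0.711
outer loop
vertex -2.892 -1.1 -2.335
vertex -2.935 -0.248 -1.966
vertex -2.387 -0.989 -1.845
endloop
endfacet
facet normal 0.060 -0.985 0.161
outer loop
vertex -2.892 -1.1 -2.335
vertex -2.387 -0.989 -1.845
vertex -4.105 -0.892 -0.614
endloop
endfacet
facet normal 0.616 0.340 -0.711
outer loop
vertex -2.387 -0.989 -1.845
vertex -2.935 -0.248 -1.966
vertex -2.204 -0.444 -1.426
endloop
endfacet
facet normal 0.425 -0.637 0.643
outer loop
vertex -2.387 -0.989 -1.845
vertex -2.204 -0.444 -1.426
vertex -4.105 -0.892 -0.614
endloop
endfacet
facet normal -0.018 0.810 -0.587
outer loop
vertex 2.177 -2.49 1.981
vertex 1.823 -2.204 2.387
vertex 2.432 -2.214 2.354
endloop
endfacet
facet normal 0.876 -0.270 -0.399
outer loop
vertex 2.177 -2.49 1.981
vertex 2.432 -2.214 2.354
vertex 2.212 -4.102 3.147
endloop
endfacet
facet normal 0.877 -0.269 -0.397
outer loop
vertex 2.212 -4.102 3.147
vertex 2.432 -2.214 2.354
vertex 2.466 -3.826 3.521
endloop
endfacet
facet normal 0.017 -0.810 0.586
outer loop
vertex 2.212 -4.102 3.147
vertex 2.466 -3.826 3.521
vertex 1.857 -3.816 3.553
endloop
endfacet
facet normal -0.018 0.810 -0.586
outer loop
vertex 2.432 -2.214 2.354
vertex 1.823 -2.204 2.387
vertex 2.228 -1.931 2.752
endloop
endfacet
facet normal 0.923 0.239 0.303
outer loop
vertex 2.432 -2.214 2.354
vertex 2.228 -1.931 2.752
vertex 2.466 -3.826 3.521
endloop
endfacet
facet normal 0.923 0.238 0.302
outer loop
vertex 2.466 -3.826 3.521
vertex 2.228 -1.931 2.752
vertex 2.263 -3.543 3.918
endloop
endfacet
facet normal 0.018 -0.810 0.586
outer loop
vertex 2.466 -3.826 3.521
vertex 2.263 -3.543 3.918
vertex 1.857 -3.816 3.553
endloop
endfacet
facet normal -0.018 0.810 -0.586
outer loop
vertex 2.228 -1.931 2.752
vertex 1.823 -2.204 2.387
vertex 1.719 -1.853 2.875
endloop
endfacet
facet normal 0.275 0.567 0.776
outer loop
vertex 2.228 -1.931 2.752
vertex 1.719 -1.853 2.875
vertex 2.263 -3.543 3.918
endloop
endfacet
facet normal 0.275 0.567 0.776
outer loop
vertex 2.263 -3.543 3.918
vertex 1.719 -1.853 2.875
vertex 1.754 -3.465 4.041
endloop
endfacet
facet normal 0.018 -0.810 0.586
outer loop
vertex 2.263 -3.543 3.918
vertex 1.754 -3.465 4.041
vertex 1.857 -3.816 3.553
endloop
endfacet
facet normal -0.018 0.810 -0.586
outer loop
vertex 1.719 -1.853 2.875
vertex 1.823 -2.204 2.387
vertex 1.288 -2.04 2.63
endloop
endfacet
facet normal -0.581 0.469 0.665
outer loop
vertex 1.719 -1.853 2.875
vertex 1.288 -2.04 2.63
vertex 1.754 -3.465 4.041
endloop
endfacet
facet normal -0.581 0.469 0.665
outer loop
vertex 1.754 -3.465 4.041
vertex 1.288 -2.04 2.63
vertex 1.323 -3.652 3.796
endloop
endfacet
facet normal 0.018 -0.810 0.586
outer loop
vertex 1.754 -3.465 4.041
vertex 1.323 -3.652 3.796
vertex 1.857 -3.816 3.553
endloop
endfacet
facet normal -0.018 0.810 -0.586
outer loop
vertex 1.288 -2.04 2.63
vertex 1.823 -2.204 2.387
vertex 1.26 -2.35 2.202
endloop
endfacet
facet normal -0.998 0.017 0.053
outer loop
vertex 1.288 -2.04 2.63
vertex 1.26 -2.35 2.202
vertex 1.323 -3.652 3.796
endloop
endfacet
facet normal -0.998 0.017 0.053
outer loop
vertex 1.323 -3.652 3.796
vertex 1.26 -2.35 2.202
vertex 1.295 -3.962 3.368
endloop
endfacet
facet normal 0.018 -0.810 0.586
outer loop
vertex 1.323 -3.652 3.796
vertex 1.295 -3.962 3.368
vertex 1.857 -3.816 3.553
endloop
endfacet
facet normal -0.018 0.811 -0.585
outer loop
vertex 1.26 -2.35 2.202
vertex 1.823 -2.204 2.387
vertex 1.655 -2.55 1.913
endloop
endfacet
facet normal -0.664 -0.447 -0.599
outer loop
vertex 1.26 -2.35 2.202
vertex 1.655 -2.55 1.913
vertex 1.295 -3.962 3.368
endloop
endfacet
facet normal -0.664 -0.448 -0.599
outer loop
vertex 1.295 -3.962 3.368
vertex 1.655 -2.55 1.913
vertex 1.69 -4.162 3.08
endloop
endfacet
facet normal 0.017 -0.810 0.586
outer loop
vertex 1.295 -3.962 3.368
vertex 1.69 -4.162 3.08
vertex 1.857 -3.816 3.553
endloop
endfacet
facet normal -0.017 0.810 -0.586
outer loop
vertex 1.655 -2.55 1.913
vertex 1.823 -2.204 2.387
vertex 2.177 -2.49 1.981
endloop
endfacet
facet normal 0.170 -0.575 -0.800
outer loop
vertex 1.655 -2.55 1.913
vertex 2.177 -2.49 1.981
vertex 1.69 -4.162 3.08
endloop
endfacet
facet normal 0.169 -0.575 -0.800
outer loop
vertex 1.69 -4.162 3.08
vertex 2.177 -2.49 1.981
vertex 2.212 -4.102 3.147
endloop
endfacet
facet normal 0.018 -0.810 0.586
outer loop
vertex 1.69 -4.162 3.08
vertex 2.212 -4.102 3.147
vertex 1.857 -3.816 3.553
endloop
endfacet

endsolid


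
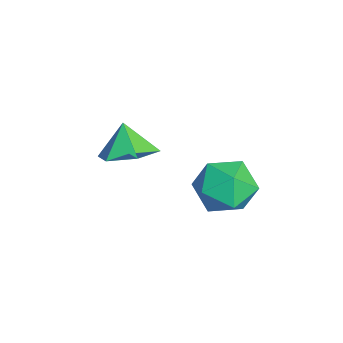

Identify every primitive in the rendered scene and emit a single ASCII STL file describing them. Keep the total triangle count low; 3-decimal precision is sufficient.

solid 
facet normal 0.461 0.111 -0.881
outer loop
vertex 0.611 -1.322 -0.441
vertex 0.068 -0.673 -0.643
vertex 0.814 -0.502 -0.231
endloop
endfacet
facet normal 0.418 -0.321 0.850
outer loop
vertex 0.611 -1.322 -0.441
vertex 0.814 -0.502 -0.231
vertex -0.408 -0.787 0.263
endloop
endfacet
facet normal 0.461 0.111 -0.881
outer loop
vertex 0.814 -0.502 -0.231
vertex 0.068 -0.673 -0.643
vertex 0.271 0.147 -0.433
endloop
endfacet
facet normal 0.237 0.464 0.854
outer loop
vertex 0.814 -0.502 -0.231
vertex 0.271 0.147 -0.433
vertex -0.408 -0.787 0.263
endloop
endfacet
facet normal 0.462 0.111 -0.880
outer loop
vertex 0.271 0.147 -0.433
vertex 0.068 -0.673 -0.643
vertex -0.475 -0.024 -0.846
endloop
endfacet
facet normal -0.455 0.721 0.523
outer loop
vertex 0.271 0.147 -0.433
vertex -0.475 -0.024 -0.846
vertex -0.408 -0.787 0.263
endloop
endfacet
facet normal 0.461 0.111 -0.880
outer loop
vertex -0.475 -0.024 -0.846
vertex 0.068 -0.673 -0.643
vertex -0.679 -0.843 -1.056
endloop
endfacet
facet normal -0.963 0.191 0.190
outer loop
vertex -0.475 -0.024 -0.846
vertex -0.679 -0.843 -1.056
vertex -0.408 -0.787 0.263
endloop
endfacet
facet normal 0.461 0.112 -0.880
outer loop
vertex -0.679 -0.843 -1.056
vertex 0.068 -0.673 -0.643
vertex -0.136 -1.492 -0.854
endloop
endfacet
facet normal -0.781 -0.596 0.186
outer loop
vertex -0.679 -0.843 -1.056
vertex -0.136 -1.492 -0.854
vertex -0.408 -0.787 0.263
endloop
endfacet
facet normal 0.461 0.112 -0.880
outer loop
vertex -0.136 -1.492 -0.854
vertex 0.068 -0.673 -0.643
vertex 0.611 -1.322 -0.441
endloop
endfacet
facet normal -0.091 -0.852 0.516
outer loop
vertex -0.136 -1.492 -0.854
vertex 0.611 -1.322 -0.441
vertex -0.408 -0.787 0.263
endloop
endfacet
facet normal 0.023 0.907 -0.420
outer loop
vertex 3.035 1.969 -0.565
vertex 2.263 2.199 -0.11
vertex 3.09 2.356 0.274
endloop
endfacet
facet normal 0.683 0.645 -0.342
outer loop
vertex 3.035 1.969 -0.565
vertex 3.09 2.356 0.274
vertex 3.646 1.65 0.052
endloop
endfacet
facet normal 0.717 0.027 -0.696
outer loop
vertex 3.035 1.969 -0.565
vertex 3.646 1.65 0.052
vertex 3.163 1.058 -0.469
endloop
endfacet
facet normal 0.079 -0.093 -0.992
outer loop
vertex 3.035 1.969 -0.565
vertex 3.163 1.058 -0.469
vertex 2.308 1.397 -0.569
endloop
endfacet
facet normal -0.350 0.450 -0.821
outer loop
vertex 3.035 1.969 -0.565
vertex 2.308 1.397 -0.569
vertex 2.263 2.199 -0.11
endloop
endfacet
facet normal 0.786 0.509 0.350
outer loop
vertex 3.646 1.65 0.052
vertex 3.09 2.356 0.274
vertex 3.252 1.683 0.889
endloop
endfacet
facet normal -0.282 0.933 0.226
outer loop
vertex 3.09 2.356 0.274
vertex 2.263 2.199 -0.11
vertex 2.397 2.022 0.789
endloop
endfacet
facet normal -0.885 0.193 -0.424
outer loop
vertex 2.263 2.199 -0.11
vertex 2.308 1.397 -0.569
vertex 1.914 1.43 0.268
endloop
endfacet
facet normal -0.190 -0.687 -0.701
outer loop
vertex 2.308 1.397 -0.569
vertex 3.163 1.058 -0.469
vertex 2.47 0.724 0.046
endloop
endfacet
facet normal 0.842 -0.491 -0.222
outer loop
vertex 3.163 1.058 -0.469
vertex 3.646 1.65 0.052
vertex 3.297 0.881 0.43
endloop
endfacet
facet normal -0.079 0.093 0.992
outer loop
vertex 2.525 1.111 0.885
vertex 3.252 1.683 0.889
vertex 2.397 2.022 0.789
endloop
endfacet
facet normal -0.717 -0.027 0.696
outer loop
vertex 2.525 1.111 0.885
vertex 2.397 2.022 0.789
vertex 1.914 1.43 0.268
endloop
endfacet
facet normal -0.683 -0.645 0.342
outer loop
vertex 2.525 1.111 0.885
vertex 1.914 1.43 0.268
vertex 2.47 0.724 0.046
endloop
endfacet
facet normal -0.023 -0.907 0.420
outer loop
vertex 2.525 1.111 0.885
vertex 2.47 0.724 0.046
vertex 3.297 0.881 0.43
endloop
endfacet
facet normal 0.350 -0.450 0.821
outer loop
vertex 2.525 1.111 0.885
vertex 3.297 0.881 0.43
vertex 3.252 1.683 0.889
endloop
endfacet
facet normal 0.190 0.687 0.701
outer loop
vertex 2.397 2.022 0.789
vertex 3.252 1.683 0.889
vertex 3.09 2.356 0.274
endloop
endfacet
facet normal -0.842 0.491 0.222
outer loop
vertex 1.914 1.43 0.268
vertex 2.397 2.022 0.789
vertex 2.263 2.199 -0.11
endloop
endfacet
facet normal -0.786 -0.509 -0.350
outer loop
vertex 2.47 0.724 0.046
vertex 1.914 1.43 0.268
vertex 2.308 1.397 -0.569
endloop
endfacet
facet normal 0.282 -0.933 -0.226
outer loop
vertex 3.297 0.881 0.43
vertex 2.47 0.724 0.046
vertex 3.163 1.058 -0.469
endloop
endfacet
facet normal 0.885 -0.193 0.424
outer loop
vertex 3.252 1.683 0.889
vertex 3.297 0.881 0.43
vertex 3.646 1.65 0.052
endloop
endfacet

endsolid


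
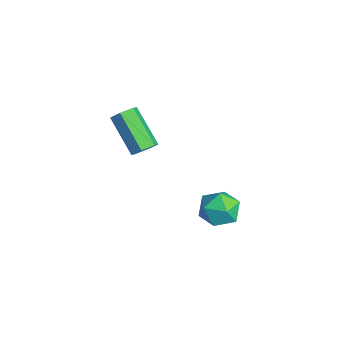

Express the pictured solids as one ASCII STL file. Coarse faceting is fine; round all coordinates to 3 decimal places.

solid 
facet normal 0.753 0.204 -0.625
outer loop
vertex -3.085 -1.696 0.526
vertex -3.307 -1.967 0.17
vertex -3.406 -1.479 0.21
endloop
endfacet
facet normal 0.143 0.878 0.458
outer loop
vertex -3.085 -1.696 0.526
vertex -3.406 -1.479 0.21
vertex -4.29 -2.022 1.527
endloop
endfacet
facet normal 0.144 0.877 0.458
outer loop
vertex -4.29 -2.022 1.527
vertex -3.406 -1.479 0.21
vertex -4.611 -1.804 1.211
endloop
endfacet
facet normal -0.754 -0.203 0.625
outer loop
vertex -4.29 -2.022 1.527
vertex -4.611 -1.804 1.211
vertex -4.513 -2.293 1.17
endloop
endfacet
facet normal 0.753 0.204 -0.625
outer loop
vertex -3.406 -1.479 0.21
vertex -3.307 -1.967 0.17
vertex -3.628 -1.75 -0.146
endloop
endfacet
facet normal -0.484 0.815 -0.318
outer loop
vertex -3.406 -1.479 0.21
vertex -3.628 -1.75 -0.146
vertex -4.611 -1.804 1.211
endloop
endfacet
facet normal -0.484 0.815 -0.318
outer loop
vertex -4.611 -1.804 1.211
vertex -3.628 -1.75 -0.146
vertex -4.833 -2.075 0.855
endloop
endfacet
facet normal -0.754 -0.203 0.625
outer loop
vertex -4.611 -1.804 1.211
vertex -4.833 -2.075 0.855
vertex -4.513 -2.293 1.17
endloop
endfacet
facet normal 0.753 0.204 -0.625
outer loop
vertex -3.628 -1.75 -0.146
vertex -3.307 -1.967 0.17
vertex -3.53 -2.238 -0.187
endloop
endfacet
facet normal -0.628 -0.061 -0.776
outer loop
vertex -3.628 -1.75 -0.146
vertex -3.53 -2.238 -0.187
vertex -4.833 -2.075 0.855
endloop
endfacet
facet normal -0.628 -0.061 -0.776
outer loop
vertex -4.833 -2.075 0.855
vertex -3.53 -2.238 -0.187
vertex -4.735 -2.564 0.814
endloop
endfacet
facet normal -0.754 -0.203 0.625
outer loop
vertex -4.833 -2.075 0.855
vertex -4.735 -2.564 0.814
vertex -4.513 -2.293 1.17
endloop
endfacet
facet normal 0.754 0.203 -0.625
outer loop
vertex -3.53 -2.238 -0.187
vertex -3.307 -1.967 0.17
vertex -3.209 -2.456 0.129
endloop
endfacet
facet normal -0.144 -0.877 -0.459
outer loop
vertex -3.53 -2.238 -0.187
vertex -3.209 -2.456 0.129
vertex -4.735 -2.564 0.814
endloop
endfacet
facet normal -0.143 -0.878 -0.457
outer loop
vertex -4.735 -2.564 0.814
vertex -3.209 -2.456 0.129
vertex -4.414 -2.781 1.13
endloop
endfacet
facet normal -0.753 -0.204 0.625
outer loop
vertex -4.735 -2.564 0.814
vertex -4.414 -2.781 1.13
vertex -4.513 -2.293 1.17
endloop
endfacet
facet normal 0.754 0.203 -0.625
outer loop
vertex -3.209 -2.456 0.129
vertex -3.307 -1.967 0.17
vertex -2.987 -2.185 0.485
endloop
endfacet
facet normal 0.484 -0.815 0.318
outer loop
vertex -3.209 -2.456 0.129
vertex -2.987 -2.185 0.485
vertex -4.414 -2.781 1.13
endloop
endfacet
facet normal 0.484 -0.815 0.318
outer loop
vertex -4.414 -2.781 1.13
vertex -2.987 -2.185 0.485
vertex -4.192 -2.51 1.486
endloop
endfacet
facet normal -0.753 -0.204 0.625
outer loop
vertex -4.414 -2.781 1.13
vertex -4.192 -2.51 1.486
vertex -4.513 -2.293 1.17
endloop
endfacet
facet normal 0.754 0.203 -0.625
outer loop
vertex -2.987 -2.185 0.485
vertex -3.307 -1.967 0.17
vertex -3.085 -1.696 0.526
endloop
endfacet
facet normal 0.628 0.061 0.776
outer loop
vertex -2.987 -2.185 0.485
vertex -3.085 -1.696 0.526
vertex -4.192 -2.51 1.486
endloop
endfacet
facet normal 0.628 0.061 0.776
outer loop
vertex -4.192 -2.51 1.486
vertex -3.085 -1.696 0.526
vertex -4.29 -2.022 1.527
endloop
endfacet
facet normal -0.753 -0.204 0.625
outer loop
vertex -4.192 -2.51 1.486
vertex -4.29 -2.022 1.527
vertex -4.513 -2.293 1.17
endloop
endfacet
facet normal 0.384 0.411 0.827
outer loop
vertex -2.552 1.089 -2.935
vertex -2.804 0.463 -2.507
vertex -2.077 0.453 -2.84
endloop
endfacet
facet normal 0.758 0.603 0.249
outer loop
vertex -2.552 1.089 -2.935
vertex -2.077 0.453 -2.84
vertex -2.128 0.811 -3.553
endloop
endfacet
facet normal 0.312 0.928 -0.203
outer loop
vertex -2.552 1.089 -2.935
vertex -2.128 0.811 -3.553
vertex -2.885 1.042 -3.66
endloop
endfacet
facet normal -0.337 0.937 0.094
outer loop
vertex -2.552 1.089 -2.935
vertex -2.885 1.042 -3.66
vertex -3.303 0.827 -3.014
endloop
endfacet
facet normal -0.292 0.617 0.731
outer loop
vertex -2.552 1.089 -2.935
vertex -3.303 0.827 -3.014
vertex -2.804 0.463 -2.507
endloop
endfacet
facet normal 0.998 0.010 -0.066
outer loop
vertex -2.128 0.811 -3.553
vertex -2.077 0.453 -2.84
vertex -2.117 0.013 -3.506
endloop
endfacet
facet normal 0.394 -0.302 0.868
outer loop
vertex -2.077 0.453 -2.84
vertex -2.804 0.463 -2.507
vertex -2.535 -0.202 -2.86
endloop
endfacet
facet normal -0.701 0.032 0.713
outer loop
vertex -2.804 0.463 -2.507
vertex -3.303 0.827 -3.014
vertex -3.292 0.029 -2.967
endloop
endfacet
facet normal -0.773 0.550 -0.317
outer loop
vertex -3.303 0.827 -3.014
vertex -2.885 1.042 -3.66
vertex -3.343 0.387 -3.68
endloop
endfacet
facet normal 0.276 0.535 -0.798
outer loop
vertex -2.885 1.042 -3.66
vertex -2.128 0.811 -3.553
vertex -2.616 0.377 -4.013
endloop
endfacet
facet normal 0.337 -0.937 -0.094
outer loop
vertex -2.868 -0.249 -3.585
vertex -2.117 0.013 -3.506
vertex -2.535 -0.202 -2.86
endloop
endfacet
facet normal -0.312 -0.928 0.203
outer loop
vertex -2.868 -0.249 -3.585
vertex -2.535 -0.202 -2.86
vertex -3.292 0.029 -2.967
endloop
endfacet
facet normal -0.758 -0.603 -0.249
outer loop
vertex -2.868 -0.249 -3.585
vertex -3.292 0.029 -2.967
vertex -3.343 0.387 -3.68
endloop
endfacet
facet normal -0.384 -0.411 -0.827
outer loop
vertex -2.868 -0.249 -3.585
vertex -3.343 0.387 -3.68
vertex -2.616 0.377 -4.013
endloop
endfacet
facet normal 0.292 -0.617 -0.731
outer loop
vertex -2.868 -0.249 -3.585
vertex -2.616 0.377 -4.013
vertex -2.117 0.013 -3.506
endloop
endfacet
facet normal 0.773 -0.550 0.317
outer loop
vertex -2.535 -0.202 -2.86
vertex -2.117 0.013 -3.506
vertex -2.077 0.453 -2.84
endloop
endfacet
facet normal -0.276 -0.535 0.798
outer loop
vertex -3.292 0.029 -2.967
vertex -2.535 -0.202 -2.86
vertex -2.804 0.463 -2.507
endloop
endfacet
facet normal -0.998 -0.010 0.066
outer loop
vertex -3.343 0.387 -3.68
vertex -3.292 0.029 -2.967
vertex -3.303 0.827 -3.014
endloop
endfacet
facet normal -0.394 0.302 -0.868
outer loop
vertex -2.616 0.377 -4.013
vertex -3.343 0.387 -3.68
vertex -2.885 1.042 -3.66
endloop
endfacet
facet normal 0.701 -0.032 -0.713
outer loop
vertex -2.117 0.013 -3.506
vertex -2.616 0.377 -4.013
vertex -2.128 0.811 -3.553
endloop
endfacet

endsolid
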